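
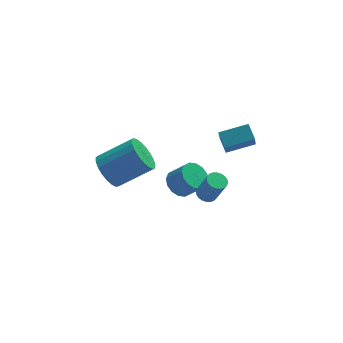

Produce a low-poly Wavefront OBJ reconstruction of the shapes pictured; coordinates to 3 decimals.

v -0.271 1.499 -4.461
v 0.267 2.195 -4.499
v 1.008 1.676 -3.497
v 0.471 0.981 -3.459
v -0.056 2.312 -4.199
v 0.686 1.793 -3.198
v -0.437 2.211 -3.97
v 0.305 1.692 -2.968
v -0.773 1.919 -3.872
v -0.031 1.4 -2.87
v -0.974 1.515 -3.932
v -0.232 0.996 -2.93
v -0.987 1.107 -4.134
v -0.245 0.588 -3.132
v -0.808 0.804 -4.423
v -0.067 0.285 -3.421
v -0.486 0.687 -4.722
v 0.256 0.168 -3.721
v -0.105 0.788 -4.952
v 0.637 0.269 -3.95
v 0.231 1.08 -5.05
v 0.973 0.561 -4.048
v 0.432 1.484 -4.99
v 1.174 0.965 -3.988
v 0.445 1.892 -4.788
v 1.187 1.373 -3.786
v 1.975 0.533 -1.405
v 1.694 -0.425 -0.117
v 1.813 1.333 -0.845
v 1.532 0.375 0.443
v 3.548 0.585 -1.023
v 3.267 -0.373 0.265
v 3.386 1.385 -0.463
v 3.105 0.427 0.825
v 0.896 0.121 -4.282
v 1.346 -0.161 -4.514
v 1.795 -0.663 -3.03
v 1.344 -0.381 -2.798
v 1.438 0.042 -4.473
v 1.886 -0.461 -2.989
v 1.447 0.257 -4.403
v 1.895 -0.246 -2.919
v 1.372 0.451 -4.315
v 1.82 -0.051 -2.83
v 1.224 0.595 -4.221
v 1.673 0.093 -2.737
v 1.027 0.667 -4.137
v 1.476 0.165 -2.653
v 0.809 0.656 -4.075
v 1.258 0.154 -2.591
v 0.605 0.563 -4.045
v 1.054 0.061 -2.56
v 0.445 0.403 -4.05
v 0.894 -0.099 -2.566
v 0.354 0.201 -4.091
v 0.802 -0.302 -2.607
v 0.345 -0.014 -4.161
v 0.793 -0.517 -2.677
v 0.42 -0.209 -4.25
v 0.868 -0.711 -2.765
v 0.567 -0.353 -4.343
v 1.016 -0.855 -2.859
v 0.764 -0.425 -4.427
v 1.213 -0.927 -2.943
v 0.982 -0.414 -4.489
v 1.431 -0.916 -3.005
v 1.186 -0.321 -4.52
v 1.635 -0.823 -3.035
v -4.438 -1.159 -0.352
v -3.965 -0.519 -1.035
v -2.148 -0.6 0.148
v -2.622 -1.241 0.832
v -4.137 -0.236 -0.751
v -2.32 -0.317 0.433
v -4.362 -0.113 -0.397
v -2.545 -0.194 0.786
v -4.6 -0.171 -0.036
v -2.783 -0.252 1.148
v -4.81 -0.4 0.271
v -2.993 -0.481 1.454
v -4.956 -0.76 0.47
v -3.139 -0.841 1.654
v -5.012 -1.189 0.527
v -3.195 -1.271 1.711
v -4.969 -1.613 0.432
v -3.152 -1.695 1.616
v -4.835 -1.959 0.202
v -3.018 -2.04 1.385
v -4.631 -2.166 -0.124
v -2.814 -2.247 1.059
v -4.395 -2.199 -0.49
v -2.578 -2.28 0.694
v -4.166 -2.053 -0.832
v -2.349 -2.134 0.352
v -3.984 -1.752 -1.09
v -2.167 -1.833 0.093
v -3.881 -1.348 -1.221
v -2.064 -1.429 -0.038
v -3.874 -0.912 -1.202
v -2.057 -0.993 -0.018
f 2 1 5
f 2 5 3
f 3 5 6
f 3 6 4
f 5 1 7
f 5 7 6
f 6 7 8
f 6 8 4
f 7 1 9
f 7 9 8
f 8 9 10
f 8 10 4
f 9 1 11
f 9 11 10
f 10 11 12
f 10 12 4
f 11 1 13
f 11 13 12
f 12 13 14
f 12 14 4
f 13 1 15
f 13 15 14
f 14 15 16
f 14 16 4
f 15 1 17
f 15 17 16
f 16 17 18
f 16 18 4
f 17 1 19
f 17 19 18
f 18 19 20
f 18 20 4
f 19 1 21
f 19 21 20
f 20 21 22
f 20 22 4
f 21 1 23
f 21 23 22
f 22 23 24
f 22 24 4
f 23 1 25
f 23 25 24
f 24 25 26
f 24 26 4
f 25 1 2
f 25 2 26
f 26 2 3
f 26 3 4
f 28 30 27
f 31 28 27
f 27 30 29
f 29 31 27
f 28 34 30
f 32 28 31
f 32 34 28
f 30 34 29
f 33 31 29
f 29 34 33
f 33 32 31
f 34 32 33
f 36 35 39
f 36 39 37
f 37 39 40
f 37 40 38
f 39 35 41
f 39 41 40
f 40 41 42
f 40 42 38
f 41 35 43
f 41 43 42
f 42 43 44
f 42 44 38
f 43 35 45
f 43 45 44
f 44 45 46
f 44 46 38
f 45 35 47
f 45 47 46
f 46 47 48
f 46 48 38
f 47 35 49
f 47 49 48
f 48 49 50
f 48 50 38
f 49 35 51
f 49 51 50
f 50 51 52
f 50 52 38
f 51 35 53
f 51 53 52
f 52 53 54
f 52 54 38
f 53 35 55
f 53 55 54
f 54 55 56
f 54 56 38
f 55 35 57
f 55 57 56
f 56 57 58
f 56 58 38
f 57 35 59
f 57 59 58
f 58 59 60
f 58 60 38
f 59 35 61
f 59 61 60
f 60 61 62
f 60 62 38
f 61 35 63
f 61 63 62
f 62 63 64
f 62 64 38
f 63 35 65
f 63 65 64
f 64 65 66
f 64 66 38
f 65 35 67
f 65 67 66
f 66 67 68
f 66 68 38
f 67 35 36
f 67 36 68
f 68 36 37
f 68 37 38
f 70 69 73
f 70 73 71
f 71 73 74
f 71 74 72
f 73 69 75
f 73 75 74
f 74 75 76
f 74 76 72
f 75 69 77
f 75 77 76
f 76 77 78
f 76 78 72
f 77 69 79
f 77 79 78
f 78 79 80
f 78 80 72
f 79 69 81
f 79 81 80
f 80 81 82
f 80 82 72
f 81 69 83
f 81 83 82
f 82 83 84
f 82 84 72
f 83 69 85
f 83 85 84
f 84 85 86
f 84 86 72
f 85 69 87
f 85 87 86
f 86 87 88
f 86 88 72
f 87 69 89
f 87 89 88
f 88 89 90
f 88 90 72
f 89 69 91
f 89 91 90
f 90 91 92
f 90 92 72
f 91 69 93
f 91 93 92
f 92 93 94
f 92 94 72
f 93 69 95
f 93 95 94
f 94 95 96
f 94 96 72
f 95 69 97
f 95 97 96
f 96 97 98
f 96 98 72
f 97 69 99
f 97 99 98
f 98 99 100
f 98 100 72
f 99 69 70
f 99 70 100
f 100 70 71
f 100 71 72



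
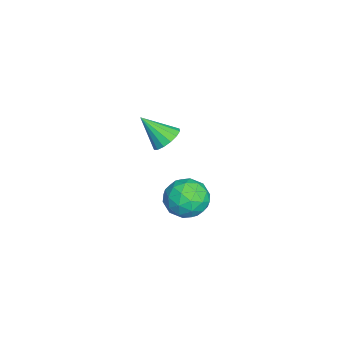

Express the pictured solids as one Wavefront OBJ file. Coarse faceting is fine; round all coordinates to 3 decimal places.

v -2.153 -0.583 -3.498
v -1.291 -0.767 -3.251
v -2.649 -1.313 -2.309
v -1.787 -1.497 -2.062
v -2.102 -0.639 -2.019
v -1.796 -0.188 -2.754
v -2.144 -1.892 -2.806
v -1.838 -1.441 -3.541
v -1.286 -1.576 -2.824
v -1.26 -0.801 -2.337
v -2.68 -1.279 -3.223
v -2.654 -0.504 -2.736
v -1.679 -0.611 -3.479
v -2.261 -1.469 -2.081
v -2.447 -0.965 -2.056
v -1.94 -1.073 -1.911
v -1.975 -0.271 -3.186
v -1.469 -0.379 -3.041
v -1.945 -0.304 -2.318
v -2.471 -1.701 -2.519
v -1.965 -1.809 -2.374
v -2 -1.007 -3.649
v -1.493 -1.115 -3.504
v -1.995 -1.776 -3.242
v -1.169 -1.194 -3.082
v -1.46 -1.623 -2.384
v -1.67 -1.856 -2.821
v -1.49 -1.591 -3.253
v -1.154 -0.739 -2.797
v -1.445 -1.168 -2.098
v -1.63 -0.664 -2.073
v -1.45 -0.399 -2.504
v -1.151 -1.215 -2.545
v -2.495 -0.912 -3.462
v -2.786 -1.341 -2.763
v -2.49 -1.681 -3.056
v -2.31 -1.416 -3.487
v -2.48 -0.457 -3.176
v -2.771 -0.886 -2.478
v -2.45 -0.489 -2.307
v -2.27 -0.224 -2.739
v -2.789 -0.865 -3.015
v -0.828 -1.595 1.293
v -0.49 -1.991 0.957
v -0.972 -2.525 2.247
v -0.278 -1.836 1.141
v -0.213 -1.616 1.365
v -0.313 -1.39 1.57
v -0.551 -1.219 1.701
v -0.864 -1.149 1.722
v -1.167 -1.199 1.629
v -1.379 -1.354 1.445
v -1.444 -1.574 1.221
v -1.344 -1.8 1.016
v -1.105 -1.971 0.885
v -0.793 -2.041 0.864
f 1 38 17
f 38 12 41
f 17 41 6
f 38 41 17
f 1 17 13
f 17 6 18
f 13 18 2
f 17 18 13
f 1 13 22
f 13 2 23
f 22 23 8
f 13 23 22
f 1 22 34
f 22 8 37
f 34 37 11
f 22 37 34
f 1 34 38
f 34 11 42
f 38 42 12
f 34 42 38
f 2 18 29
f 18 6 32
f 29 32 10
f 18 32 29
f 6 41 19
f 41 12 40
f 19 40 5
f 41 40 19
f 12 42 39
f 42 11 35
f 39 35 3
f 42 35 39
f 11 37 36
f 37 8 24
f 36 24 7
f 37 24 36
f 8 23 28
f 23 2 25
f 28 25 9
f 23 25 28
f 4 30 16
f 30 10 31
f 16 31 5
f 30 31 16
f 4 16 14
f 16 5 15
f 14 15 3
f 16 15 14
f 4 14 21
f 14 3 20
f 21 20 7
f 14 20 21
f 4 21 26
f 21 7 27
f 26 27 9
f 21 27 26
f 4 26 30
f 26 9 33
f 30 33 10
f 26 33 30
f 5 31 19
f 31 10 32
f 19 32 6
f 31 32 19
f 3 15 39
f 15 5 40
f 39 40 12
f 15 40 39
f 7 20 36
f 20 3 35
f 36 35 11
f 20 35 36
f 9 27 28
f 27 7 24
f 28 24 8
f 27 24 28
f 10 33 29
f 33 9 25
f 29 25 2
f 33 25 29
f 44 43 46
f 44 46 45
f 46 43 47
f 46 47 45
f 47 43 48
f 47 48 45
f 48 43 49
f 48 49 45
f 49 43 50
f 49 50 45
f 50 43 51
f 50 51 45
f 51 43 52
f 51 52 45
f 52 43 53
f 52 53 45
f 53 43 54
f 53 54 45
f 54 43 55
f 54 55 45
f 55 43 56
f 55 56 45
f 56 43 44
f 56 44 45



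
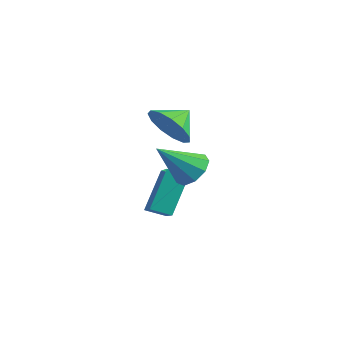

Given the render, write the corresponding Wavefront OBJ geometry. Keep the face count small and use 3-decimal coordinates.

v 2.787 -0.133 1.934
v 3.307 0.175 2.473
v 2.173 -1.287 3.186
v 2.827 0.452 2.493
v 2.329 0.455 2.251
v 2.044 0.183 1.861
v 2.108 -0.237 1.505
v 2.488 -0.608 1.35
v 3.009 -0.757 1.468
v 3.426 -0.614 1.804
v 3.543 -0.246 2.201
v -1.522 2.861 1.471
v -0.719 3.175 0.821
v -1.478 3.899 2.029
v -1.236 3.344 0.549
v -1.844 3.36 0.568
v -2.35 3.217 0.875
v -2.593 2.961 1.37
v -2.496 2.673 1.898
v -2.091 2.445 2.29
v -1.504 2.349 2.422
v -0.924 2.415 2.252
v -0.533 2.623 1.834
v -0.457 2.906 1.301
v -0.296 0.418 -1.603
v 1.05 -0.564 -0.609
v -0.595 1.564 -0.066
v 0.751 0.581 0.928
v 0.309 0.959 -1.888
v 1.655 -0.024 -0.894
v 0.01 2.104 -0.351
v 1.356 1.122 0.643
f 2 1 4
f 2 4 3
f 4 1 5
f 4 5 3
f 5 1 6
f 5 6 3
f 6 1 7
f 6 7 3
f 7 1 8
f 7 8 3
f 8 1 9
f 8 9 3
f 9 1 10
f 9 10 3
f 10 1 11
f 10 11 3
f 11 1 2
f 11 2 3
f 13 12 15
f 13 15 14
f 15 12 16
f 15 16 14
f 16 12 17
f 16 17 14
f 17 12 18
f 17 18 14
f 18 12 19
f 18 19 14
f 19 12 20
f 19 20 14
f 20 12 21
f 20 21 14
f 21 12 22
f 21 22 14
f 22 12 23
f 22 23 14
f 23 12 24
f 23 24 14
f 24 12 13
f 24 13 14
f 26 28 25
f 29 26 25
f 25 28 27
f 27 29 25
f 26 32 28
f 30 26 29
f 30 32 26
f 28 32 27
f 31 29 27
f 27 32 31
f 31 30 29
f 32 30 31



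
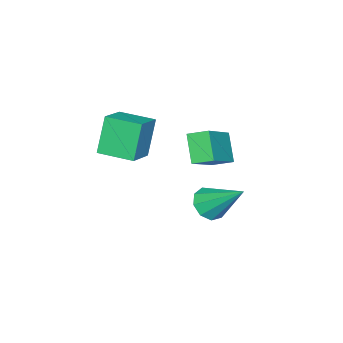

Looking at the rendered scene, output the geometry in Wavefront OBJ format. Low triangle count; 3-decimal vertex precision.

v -2.303 1.039 -0.159
v -2.924 0.383 0.885
v -2.605 1.826 0.156
v -3.225 1.171 1.2
v -0.655 1.229 0.94
v -1.275 0.574 1.984
v -0.956 2.017 1.255
v -1.577 1.361 2.299
v -3.531 0.123 -3.547
v -2.794 -0.14 -3.273
v -3.489 1.737 -2.113
v -2.722 0.233 -3.695
v -3.029 0.554 -4.048
v -3.571 0.674 -4.166
v -4.095 0.536 -3.996
v -4.354 0.205 -3.615
v -4.229 -0.165 -3.203
v -3.778 -0.4 -2.952
v -3.211 -0.39 -2.979
v -1.529 -3.144 -0.382
v -2.207 -3.239 1.272
v -1.85 -1.639 -0.428
v -2.527 -1.733 1.226
v -0.213 -2.847 0.174
v -0.89 -2.941 1.828
v -0.533 -1.341 0.128
v -1.211 -1.436 1.782
f 2 4 1
f 5 2 1
f 1 4 3
f 3 5 1
f 2 8 4
f 6 2 5
f 6 8 2
f 4 8 3
f 7 5 3
f 3 8 7
f 7 6 5
f 8 6 7
f 10 9 12
f 10 12 11
f 12 9 13
f 12 13 11
f 13 9 14
f 13 14 11
f 14 9 15
f 14 15 11
f 15 9 16
f 15 16 11
f 16 9 17
f 16 17 11
f 17 9 18
f 17 18 11
f 18 9 19
f 18 19 11
f 19 9 10
f 19 10 11
f 21 23 20
f 24 21 20
f 20 23 22
f 22 24 20
f 21 27 23
f 25 21 24
f 25 27 21
f 23 27 22
f 26 24 22
f 22 27 26
f 26 25 24
f 27 25 26



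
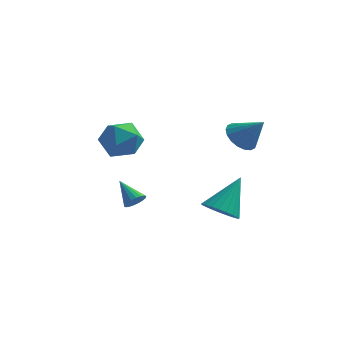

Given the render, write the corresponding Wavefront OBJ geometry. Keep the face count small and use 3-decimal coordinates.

v -3.39 1.394 0.711
v -2.986 0.949 1.724
v -3.694 -0.369 0.056
v -3.29 -0.814 1.069
v -4.316 -0.237 1.048
v -4.128 0.853 1.452
v -2.552 -0.273 0.328
v -2.364 0.817 0.732
v -2.468 -0.081 1.487
v -3.558 -0.059 1.932
v -3.122 0.639 -0.152
v -4.212 0.661 0.293
v -1.96 -2.536 -1.534
v -1.515 -2.26 -1.283
v -2.88 -1.824 -0.686
v -1.576 -2.105 -1.48
v -1.713 -2.034 -1.687
v -1.898 -2.064 -1.864
v -2.096 -2.187 -1.976
v -2.266 -2.379 -2
v -2.376 -2.602 -1.931
v -2.404 -2.812 -1.784
v -2.343 -2.968 -1.588
v -2.207 -3.038 -1.38
v -2.021 -3.009 -1.203
v -1.823 -2.886 -1.091
v -1.653 -2.694 -1.067
v -1.543 -2.471 -1.136
v 1.786 -1.664 -2.189
v 2.702 -1.773 -2.492
v 2.474 -0.376 -0.571
v 2.594 -1.468 -2.689
v 2.364 -1.193 -2.81
v 2.046 -0.99 -2.836
v 1.688 -0.889 -2.764
v 1.345 -0.907 -2.605
v 1.07 -1.04 -2.382
v 0.903 -1.268 -2.13
v 0.871 -1.556 -1.887
v 0.978 -1.861 -1.69
v 1.209 -2.135 -1.569
v 1.527 -2.339 -1.542
v 1.884 -2.439 -1.614
v 2.227 -2.422 -1.773
v 2.503 -2.289 -1.996
v 2.669 -2.061 -2.248
v 2.286 0.589 1.585
v 2.955 0.904 1.037
v 3.374 0.351 2.775
v 2.824 1.244 1.225
v 2.586 1.453 1.484
v 2.289 1.492 1.763
v 1.992 1.352 2.007
v 1.752 1.061 2.167
v 1.619 0.676 2.212
v 1.617 0.275 2.133
v 1.749 -0.065 1.945
v 1.986 -0.274 1.686
v 2.283 -0.313 1.406
v 2.581 -0.173 1.163
v 2.82 0.118 1.002
v 2.953 0.503 0.958
f 1 12 6
f 1 6 2
f 1 2 8
f 1 8 11
f 1 11 12
f 2 6 10
f 6 12 5
f 12 11 3
f 11 8 7
f 8 2 9
f 4 10 5
f 4 5 3
f 4 3 7
f 4 7 9
f 4 9 10
f 5 10 6
f 3 5 12
f 7 3 11
f 9 7 8
f 10 9 2
f 14 13 16
f 14 16 15
f 16 13 17
f 16 17 15
f 17 13 18
f 17 18 15
f 18 13 19
f 18 19 15
f 19 13 20
f 19 20 15
f 20 13 21
f 20 21 15
f 21 13 22
f 21 22 15
f 22 13 23
f 22 23 15
f 23 13 24
f 23 24 15
f 24 13 25
f 24 25 15
f 25 13 26
f 25 26 15
f 26 13 27
f 26 27 15
f 27 13 28
f 27 28 15
f 28 13 14
f 28 14 15
f 30 29 32
f 30 32 31
f 32 29 33
f 32 33 31
f 33 29 34
f 33 34 31
f 34 29 35
f 34 35 31
f 35 29 36
f 35 36 31
f 36 29 37
f 36 37 31
f 37 29 38
f 37 38 31
f 38 29 39
f 38 39 31
f 39 29 40
f 39 40 31
f 40 29 41
f 40 41 31
f 41 29 42
f 41 42 31
f 42 29 43
f 42 43 31
f 43 29 44
f 43 44 31
f 44 29 45
f 44 45 31
f 45 29 46
f 45 46 31
f 46 29 30
f 46 30 31
f 48 47 50
f 48 50 49
f 50 47 51
f 50 51 49
f 51 47 52
f 51 52 49
f 52 47 53
f 52 53 49
f 53 47 54
f 53 54 49
f 54 47 55
f 54 55 49
f 55 47 56
f 55 56 49
f 56 47 57
f 56 57 49
f 57 47 58
f 57 58 49
f 58 47 59
f 58 59 49
f 59 47 60
f 59 60 49
f 60 47 61
f 60 61 49
f 61 47 62
f 61 62 49
f 62 47 48
f 62 48 49



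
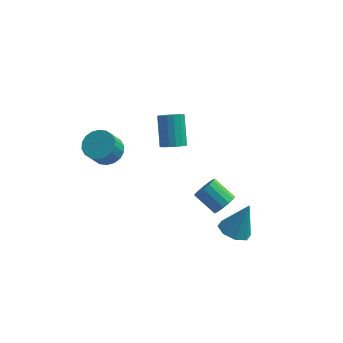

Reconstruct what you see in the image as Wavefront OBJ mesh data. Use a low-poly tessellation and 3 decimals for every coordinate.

v -0.416 2.812 0.579
v 0 3.19 0.402
v -0.348 4.147 1.623
v -0.764 3.768 1.801
v -0.232 3.277 0.267
v -0.58 4.234 1.488
v -0.507 3.258 0.204
v -0.855 4.214 1.426
v -0.761 3.136 0.227
v -1.109 4.093 1.448
v -0.935 2.94 0.331
v -1.284 3.897 1.552
v -0.991 2.715 0.491
v -1.339 3.671 1.713
v -0.915 2.511 0.672
v -1.263 3.468 1.894
v -0.725 2.377 0.832
v -1.073 3.333 2.053
v -0.464 2.342 0.933
v -0.812 3.299 2.155
v -0.192 2.415 0.954
v -0.54 3.371 2.175
v 0.029 2.579 0.889
v -0.319 3.535 2.11
v 0.148 2.796 0.753
v -0.2 3.752 1.974
v 0.137 3.016 0.577
v -0.211 3.973 1.798
v 2.867 0.264 -2.145
v 3.553 0.408 -2.437
v 3.413 0.676 -0.655
v 3.208 0.876 -2.439
v 2.662 0.986 -2.269
v 2.237 0.672 -2.027
v 2.18 0.12 -1.853
v 2.525 -0.348 -1.851
v 3.071 -0.457 -2.021
v 3.497 -0.144 -2.264
v -2.635 0.352 2.034
v -1.9 0.259 2.151
v -2.11 -0.305 3.023
v -2.845 -0.212 2.906
v -1.966 0.541 2.317
v -2.177 -0.023 3.19
v -2.165 0.785 2.427
v -2.376 0.221 3.3
v -2.457 0.944 2.459
v -2.668 0.379 3.332
v -2.784 0.985 2.407
v -2.995 0.421 3.279
v -3.082 0.901 2.281
v -3.292 0.337 3.153
v -3.291 0.708 2.106
v -3.501 0.144 2.978
v -3.37 0.445 1.917
v -3.58 -0.119 2.789
v -3.303 0.163 1.75
v -3.514 -0.401 2.623
v -3.104 -0.081 1.64
v -3.315 -0.645 2.513
v -2.812 -0.239 1.608
v -3.023 -0.804 2.481
v -2.485 -0.281 1.661
v -2.696 -0.845 2.533
v -2.188 -0.197 1.787
v -2.398 -0.761 2.659
v -1.979 -0.004 1.962
v -2.189 -0.568 2.834
v 2.048 2.09 -2.34
v 2.418 2.097 -1.842
v 1.441 2.438 -1.122
v 1.072 2.43 -1.62
v 2.433 2.394 -1.962
v 1.457 2.735 -1.242
v 2.346 2.61 -2.183
v 1.37 2.951 -1.463
v 2.179 2.686 -2.446
v 1.202 3.027 -1.726
v 1.976 2.603 -2.68
v 1 2.944 -1.96
v 1.793 2.382 -2.824
v 0.817 2.722 -2.104
v 1.679 2.082 -2.838
v 0.702 2.423 -2.118
v 1.663 1.785 -2.718
v 0.687 2.126 -1.998
v 1.75 1.569 -2.497
v 0.774 1.91 -1.777
v 1.918 1.493 -2.234
v 0.941 1.834 -1.514
v 2.12 1.576 -2
v 1.144 1.917 -1.28
v 2.303 1.798 -1.856
v 1.327 2.138 -1.136
f 2 1 5
f 2 5 3
f 3 5 6
f 3 6 4
f 5 1 7
f 5 7 6
f 6 7 8
f 6 8 4
f 7 1 9
f 7 9 8
f 8 9 10
f 8 10 4
f 9 1 11
f 9 11 10
f 10 11 12
f 10 12 4
f 11 1 13
f 11 13 12
f 12 13 14
f 12 14 4
f 13 1 15
f 13 15 14
f 14 15 16
f 14 16 4
f 15 1 17
f 15 17 16
f 16 17 18
f 16 18 4
f 17 1 19
f 17 19 18
f 18 19 20
f 18 20 4
f 19 1 21
f 19 21 20
f 20 21 22
f 20 22 4
f 21 1 23
f 21 23 22
f 22 23 24
f 22 24 4
f 23 1 25
f 23 25 24
f 24 25 26
f 24 26 4
f 25 1 27
f 25 27 26
f 26 27 28
f 26 28 4
f 27 1 2
f 27 2 28
f 28 2 3
f 28 3 4
f 30 29 32
f 30 32 31
f 32 29 33
f 32 33 31
f 33 29 34
f 33 34 31
f 34 29 35
f 34 35 31
f 35 29 36
f 35 36 31
f 36 29 37
f 36 37 31
f 37 29 38
f 37 38 31
f 38 29 30
f 38 30 31
f 40 39 43
f 40 43 41
f 41 43 44
f 41 44 42
f 43 39 45
f 43 45 44
f 44 45 46
f 44 46 42
f 45 39 47
f 45 47 46
f 46 47 48
f 46 48 42
f 47 39 49
f 47 49 48
f 48 49 50
f 48 50 42
f 49 39 51
f 49 51 50
f 50 51 52
f 50 52 42
f 51 39 53
f 51 53 52
f 52 53 54
f 52 54 42
f 53 39 55
f 53 55 54
f 54 55 56
f 54 56 42
f 55 39 57
f 55 57 56
f 56 57 58
f 56 58 42
f 57 39 59
f 57 59 58
f 58 59 60
f 58 60 42
f 59 39 61
f 59 61 60
f 60 61 62
f 60 62 42
f 61 39 63
f 61 63 62
f 62 63 64
f 62 64 42
f 63 39 65
f 63 65 64
f 64 65 66
f 64 66 42
f 65 39 67
f 65 67 66
f 66 67 68
f 66 68 42
f 67 39 40
f 67 40 68
f 68 40 41
f 68 41 42
f 70 69 73
f 70 73 71
f 71 73 74
f 71 74 72
f 73 69 75
f 73 75 74
f 74 75 76
f 74 76 72
f 75 69 77
f 75 77 76
f 76 77 78
f 76 78 72
f 77 69 79
f 77 79 78
f 78 79 80
f 78 80 72
f 79 69 81
f 79 81 80
f 80 81 82
f 80 82 72
f 81 69 83
f 81 83 82
f 82 83 84
f 82 84 72
f 83 69 85
f 83 85 84
f 84 85 86
f 84 86 72
f 85 69 87
f 85 87 86
f 86 87 88
f 86 88 72
f 87 69 89
f 87 89 88
f 88 89 90
f 88 90 72
f 89 69 91
f 89 91 90
f 90 91 92
f 90 92 72
f 91 69 93
f 91 93 92
f 92 93 94
f 92 94 72
f 93 69 70
f 93 70 94
f 94 70 71
f 94 71 72



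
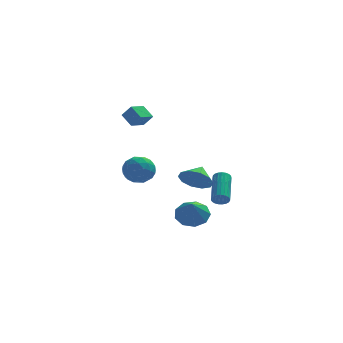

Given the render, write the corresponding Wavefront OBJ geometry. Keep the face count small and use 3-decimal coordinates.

v 1.611 -3.13 -0.577
v 1.916 -2.968 -0.94
v 2.093 -1.209 -0.005
v 1.789 -1.37 0.357
v 1.729 -2.911 -1.011
v 1.907 -1.152 -0.077
v 1.522 -2.892 -1.008
v 1.7 -1.133 -0.073
v 1.33 -2.914 -0.93
v 1.508 -1.154 0.004
v 1.187 -2.973 -0.792
v 1.365 -1.214 0.143
v 1.118 -3.059 -0.616
v 1.295 -1.3 0.319
v 1.133 -3.158 -0.433
v 1.311 -1.399 0.501
v 1.231 -3.251 -0.276
v 1.409 -1.492 0.659
v 1.395 -3.324 -0.17
v 1.573 -1.565 0.764
v 1.596 -3.363 -0.135
v 1.774 -1.604 0.799
v 1.8 -3.362 -0.177
v 1.978 -1.602 0.758
v 1.971 -3.32 -0.287
v 2.149 -1.561 0.647
v 2.08 -3.246 -0.448
v 2.258 -1.486 0.487
v 2.108 -3.151 -0.631
v 2.286 -1.392 0.303
v 2.05 -3.053 -0.805
v 2.227 -1.294 0.13
v 0.615 3.308 -1.658
v 1.357 2.691 -1.271
v 1.025 4.212 -1.002
v 1.589 2.971 -1.801
v 1.449 3.38 -2.276
v 0.99 3.761 -2.516
v 0.389 3.97 -2.428
v -0.126 3.925 -2.046
v -0.358 3.645 -1.516
v -0.218 3.236 -1.04
v 0.241 2.855 -0.801
v 0.842 2.646 -0.889
v -3.455 -3.587 2.09
v -2.859 -3.108 1.551
v -2.401 -4.652 2.309
v -1.805 -4.173 1.77
v -2.053 -3.835 2.606
v -2.705 -3.177 2.471
v -2.555 -4.583 1.389
v -3.207 -3.925 1.254
v -2.303 -3.724 1.117
v -1.993 -3.262 1.869
v -3.267 -4.498 1.991
v -2.957 -4.036 2.743
v -3.25 -3.254 1.801
v -2.01 -4.506 2.059
v -2.156 -4.307 2.551
v -1.806 -4.026 2.233
v -3.159 -3.295 2.342
v -2.809 -3.013 2.025
v -2.335 -3.441 2.645
v -2.451 -4.747 1.835
v -2.101 -4.465 1.518
v -3.454 -3.734 1.627
v -3.104 -3.453 1.309
v -2.925 -4.319 1.215
v -2.573 -3.334 1.229
v -1.953 -3.96 1.358
v -2.394 -4.201 1.134
v -2.777 -3.814 1.055
v -2.39 -3.063 1.671
v -1.771 -3.689 1.8
v -1.916 -3.49 2.292
v -2.299 -3.103 2.212
v -2.063 -3.425 1.417
v -3.489 -4.071 2.06
v -2.87 -4.697 2.189
v -2.961 -4.657 1.648
v -3.344 -4.27 1.568
v -3.307 -3.8 2.502
v -2.687 -4.426 2.631
v -2.483 -3.946 2.805
v -2.866 -3.559 2.726
v -3.197 -4.335 2.443
v -2.44 2.111 3.57
v -2.953 2.718 4.16
v -2.958 2.351 2.873
v -3.47 2.959 3.464
v -1.75 2.921 3.336
v -2.262 3.529 3.927
v -2.267 3.162 2.64
v -2.78 3.769 3.23
v 0.202 -1.938 -2.107
v 0.901 -2.475 -2.511
v 0.118 -2.902 -0.973
v 1.169 -2.023 -2.106
v 0.983 -1.53 -1.702
v 0.433 -1.229 -1.487
v -0.226 -1.26 -1.562
v -0.684 -1.608 -1.892
v -0.728 -2.111 -2.322
v -0.336 -2.533 -2.652
v 0.307 -2.677 -2.727
f 2 1 5
f 2 5 3
f 3 5 6
f 3 6 4
f 5 1 7
f 5 7 6
f 6 7 8
f 6 8 4
f 7 1 9
f 7 9 8
f 8 9 10
f 8 10 4
f 9 1 11
f 9 11 10
f 10 11 12
f 10 12 4
f 11 1 13
f 11 13 12
f 12 13 14
f 12 14 4
f 13 1 15
f 13 15 14
f 14 15 16
f 14 16 4
f 15 1 17
f 15 17 16
f 16 17 18
f 16 18 4
f 17 1 19
f 17 19 18
f 18 19 20
f 18 20 4
f 19 1 21
f 19 21 20
f 20 21 22
f 20 22 4
f 21 1 23
f 21 23 22
f 22 23 24
f 22 24 4
f 23 1 25
f 23 25 24
f 24 25 26
f 24 26 4
f 25 1 27
f 25 27 26
f 26 27 28
f 26 28 4
f 27 1 29
f 27 29 28
f 28 29 30
f 28 30 4
f 29 1 31
f 29 31 30
f 30 31 32
f 30 32 4
f 31 1 2
f 31 2 32
f 32 2 3
f 32 3 4
f 34 33 36
f 34 36 35
f 36 33 37
f 36 37 35
f 37 33 38
f 37 38 35
f 38 33 39
f 38 39 35
f 39 33 40
f 39 40 35
f 40 33 41
f 40 41 35
f 41 33 42
f 41 42 35
f 42 33 43
f 42 43 35
f 43 33 44
f 43 44 35
f 44 33 34
f 44 34 35
f 45 82 61
f 82 56 85
f 61 85 50
f 82 85 61
f 45 61 57
f 61 50 62
f 57 62 46
f 61 62 57
f 45 57 66
f 57 46 67
f 66 67 52
f 57 67 66
f 45 66 78
f 66 52 81
f 78 81 55
f 66 81 78
f 45 78 82
f 78 55 86
f 82 86 56
f 78 86 82
f 46 62 73
f 62 50 76
f 73 76 54
f 62 76 73
f 50 85 63
f 85 56 84
f 63 84 49
f 85 84 63
f 56 86 83
f 86 55 79
f 83 79 47
f 86 79 83
f 55 81 80
f 81 52 68
f 80 68 51
f 81 68 80
f 52 67 72
f 67 46 69
f 72 69 53
f 67 69 72
f 48 74 60
f 74 54 75
f 60 75 49
f 74 75 60
f 48 60 58
f 60 49 59
f 58 59 47
f 60 59 58
f 48 58 65
f 58 47 64
f 65 64 51
f 58 64 65
f 48 65 70
f 65 51 71
f 70 71 53
f 65 71 70
f 48 70 74
f 70 53 77
f 74 77 54
f 70 77 74
f 49 75 63
f 75 54 76
f 63 76 50
f 75 76 63
f 47 59 83
f 59 49 84
f 83 84 56
f 59 84 83
f 51 64 80
f 64 47 79
f 80 79 55
f 64 79 80
f 53 71 72
f 71 51 68
f 72 68 52
f 71 68 72
f 54 77 73
f 77 53 69
f 73 69 46
f 77 69 73
f 88 90 87
f 91 88 87
f 87 90 89
f 89 91 87
f 88 94 90
f 92 88 91
f 92 94 88
f 90 94 89
f 93 91 89
f 89 94 93
f 93 92 91
f 94 92 93
f 96 95 98
f 96 98 97
f 98 95 99
f 98 99 97
f 99 95 100
f 99 100 97
f 100 95 101
f 100 101 97
f 101 95 102
f 101 102 97
f 102 95 103
f 102 103 97
f 103 95 104
f 103 104 97
f 104 95 105
f 104 105 97
f 105 95 96
f 105 96 97



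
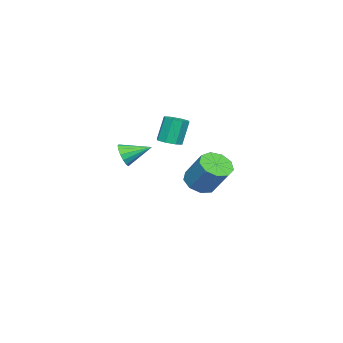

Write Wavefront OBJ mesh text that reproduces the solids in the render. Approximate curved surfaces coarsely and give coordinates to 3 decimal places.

v -2.593 2.058 -1.398
v -2.038 1.587 -1.181
v -2.472 1.83 0.455
v -3.027 2.302 0.238
v -1.86 2.14 -1.216
v -2.294 2.383 0.421
v -2.111 2.645 -1.357
v -2.545 2.888 0.279
v -2.645 2.806 -1.523
v -3.079 3.049 0.113
v -3.148 2.53 -1.615
v -3.582 2.773 0.021
v -3.326 1.977 -1.581
v -3.76 2.22 0.056
v -3.075 1.472 -1.439
v -3.509 1.715 0.197
v -2.541 1.311 -1.273
v -2.975 1.554 0.363
v 3.179 1.999 -0.605
v 3.693 1.943 -0.008
v 2.621 3.381 0.005
v 3.891 2.152 -0.299
v 3.898 2.319 -0.672
v 3.713 2.401 -1.027
v 3.384 2.376 -1.269
v 3.001 2.249 -1.333
v 2.665 2.056 -1.202
v 2.467 1.847 -0.912
v 2.46 1.679 -0.539
v 2.645 1.597 -0.184
v 2.974 1.623 0.058
v 3.357 1.75 0.123
v -4.265 3.217 -4.817
v -3.442 3.592 -5.389
v -2.832 4.837 -3.695
v -3.655 4.463 -3.123
v -4.03 4.016 -5.489
v -3.42 5.262 -3.795
v -4.728 4.066 -5.275
v -4.117 5.312 -3.58
v -5.21 3.72 -4.846
v -4.599 4.965 -3.152
v -5.249 3.138 -4.404
v -4.638 4.383 -2.71
v -4.828 2.593 -4.155
v -4.218 3.839 -2.461
v -4.144 2.34 -4.216
v -3.533 3.586 -2.522
v -3.517 2.498 -4.558
v -2.906 3.744 -2.864
v -3.239 2.992 -5.022
v -2.629 4.238 -3.327
f 2 1 5
f 2 5 3
f 3 5 6
f 3 6 4
f 5 1 7
f 5 7 6
f 6 7 8
f 6 8 4
f 7 1 9
f 7 9 8
f 8 9 10
f 8 10 4
f 9 1 11
f 9 11 10
f 10 11 12
f 10 12 4
f 11 1 13
f 11 13 12
f 12 13 14
f 12 14 4
f 13 1 15
f 13 15 14
f 14 15 16
f 14 16 4
f 15 1 17
f 15 17 16
f 16 17 18
f 16 18 4
f 17 1 2
f 17 2 18
f 18 2 3
f 18 3 4
f 20 19 22
f 20 22 21
f 22 19 23
f 22 23 21
f 23 19 24
f 23 24 21
f 24 19 25
f 24 25 21
f 25 19 26
f 25 26 21
f 26 19 27
f 26 27 21
f 27 19 28
f 27 28 21
f 28 19 29
f 28 29 21
f 29 19 30
f 29 30 21
f 30 19 31
f 30 31 21
f 31 19 32
f 31 32 21
f 32 19 20
f 32 20 21
f 34 33 37
f 34 37 35
f 35 37 38
f 35 38 36
f 37 33 39
f 37 39 38
f 38 39 40
f 38 40 36
f 39 33 41
f 39 41 40
f 40 41 42
f 40 42 36
f 41 33 43
f 41 43 42
f 42 43 44
f 42 44 36
f 43 33 45
f 43 45 44
f 44 45 46
f 44 46 36
f 45 33 47
f 45 47 46
f 46 47 48
f 46 48 36
f 47 33 49
f 47 49 48
f 48 49 50
f 48 50 36
f 49 33 51
f 49 51 50
f 50 51 52
f 50 52 36
f 51 33 34
f 51 34 52
f 52 34 35
f 52 35 36



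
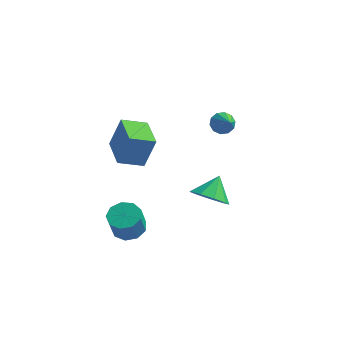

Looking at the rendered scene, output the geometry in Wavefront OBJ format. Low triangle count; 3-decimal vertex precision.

v -3.176 -1.745 2.789
v -2.696 -1.407 4.417
v -4.217 -0.239 2.784
v -3.737 0.098 4.412
v -2.123 -1.018 2.328
v -1.643 -0.681 3.956
v -3.164 0.487 2.323
v -2.684 0.825 3.951
v 0.938 -0.531 0.514
v 1.886 -0.865 0.692
v 1.102 0.431 1.446
v 1.893 -0.38 0.19
v 1.454 0.034 -0.161
v 0.773 0.183 -0.195
v 0.17 -0.002 0.102
v -0.074 -0.435 0.592
v 0.155 -0.913 1.046
v 0.751 -1.212 1.25
v 1.435 -1.193 1.111
v -2.522 -2.047 -1.509
v -1.853 -1.549 -1.298
v -1.869 -2.075 -0.001
v -2.538 -2.573 -0.211
v -2.357 -1.265 -1.19
v -2.373 -1.792 0.108
v -2.938 -1.348 -1.23
v -2.954 -1.874 0.067
v -3.324 -1.757 -1.401
v -3.341 -2.283 -0.104
v -3.335 -2.302 -1.622
v -3.351 -2.828 -0.325
v -2.966 -2.728 -1.79
v -2.982 -3.254 -0.493
v -2.388 -2.835 -1.827
v -2.404 -3.361 -0.529
v -1.874 -2.573 -1.714
v -1.89 -3.099 -0.417
v -1.662 -2.065 -1.505
v -1.678 -2.592 -0.208
v -0.072 4.104 2.325
v 0.482 4.239 1.993
v 0.672 3.196 3.195
v 0.451 4.506 2.299
v 0.22 4.62 2.615
v -0.123 4.537 2.821
v -0.445 4.288 2.837
v -0.625 3.969 2.658
v -0.594 3.701 2.352
v -0.363 3.587 2.035
v -0.02 3.671 1.83
v 0.302 3.919 1.813
f 2 4 1
f 5 2 1
f 1 4 3
f 3 5 1
f 2 8 4
f 6 2 5
f 6 8 2
f 4 8 3
f 7 5 3
f 3 8 7
f 7 6 5
f 8 6 7
f 10 9 12
f 10 12 11
f 12 9 13
f 12 13 11
f 13 9 14
f 13 14 11
f 14 9 15
f 14 15 11
f 15 9 16
f 15 16 11
f 16 9 17
f 16 17 11
f 17 9 18
f 17 18 11
f 18 9 19
f 18 19 11
f 19 9 10
f 19 10 11
f 21 20 24
f 21 24 22
f 22 24 25
f 22 25 23
f 24 20 26
f 24 26 25
f 25 26 27
f 25 27 23
f 26 20 28
f 26 28 27
f 27 28 29
f 27 29 23
f 28 20 30
f 28 30 29
f 29 30 31
f 29 31 23
f 30 20 32
f 30 32 31
f 31 32 33
f 31 33 23
f 32 20 34
f 32 34 33
f 33 34 35
f 33 35 23
f 34 20 36
f 34 36 35
f 35 36 37
f 35 37 23
f 36 20 38
f 36 38 37
f 37 38 39
f 37 39 23
f 38 20 21
f 38 21 39
f 39 21 22
f 39 22 23
f 41 40 43
f 41 43 42
f 43 40 44
f 43 44 42
f 44 40 45
f 44 45 42
f 45 40 46
f 45 46 42
f 46 40 47
f 46 47 42
f 47 40 48
f 47 48 42
f 48 40 49
f 48 49 42
f 49 40 50
f 49 50 42
f 50 40 51
f 50 51 42
f 51 40 41
f 51 41 42



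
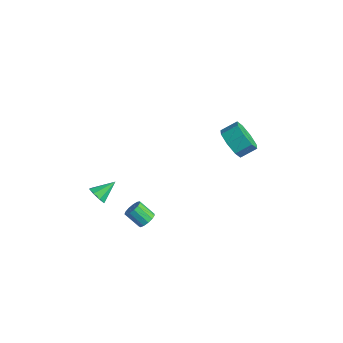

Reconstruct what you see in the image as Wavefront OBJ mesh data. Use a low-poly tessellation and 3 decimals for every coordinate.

v -1.735 3.501 -0.223
v -1.326 2.943 0.428
v -1.016 3.761 0.934
v -1.425 4.319 0.283
v -0.875 3.111 -0.118
v -0.566 3.928 0.388
v -0.928 3.507 -0.725
v -0.619 4.324 -0.219
v -1.454 3.9 -1.038
v -1.144 4.717 -0.532
v -2.144 4.059 -0.874
v -1.834 4.877 -0.368
v -2.594 3.892 -0.328
v -2.285 4.709 0.178
v -2.541 3.496 0.279
v -2.232 4.313 0.785
v -2.016 3.103 0.592
v -1.706 3.92 1.098
v -3.923 -3.223 -2.247
v -3.409 -3.426 -2.013
v -3.797 -2.177 -1.613
v -3.345 -3.196 -2.406
v -3.619 -2.982 -2.705
v -4.071 -2.909 -2.736
v -4.437 -3.02 -2.481
v -4.501 -3.25 -2.088
v -4.226 -3.464 -1.789
v -3.774 -3.537 -1.758
v -1.315 -2.052 -2.878
v -0.966 -1.97 -2.488
v -1.656 -2.346 -1.792
v -2.005 -2.428 -2.182
v -1.127 -1.719 -2.511
v -1.817 -2.095 -1.815
v -1.347 -1.574 -2.651
v -2.037 -1.95 -1.955
v -1.557 -1.58 -2.863
v -2.247 -1.957 -2.167
v -1.69 -1.737 -3.08
v -2.38 -2.113 -2.384
v -1.705 -1.993 -3.233
v -2.395 -2.37 -2.537
v -1.595 -2.268 -3.273
v -2.285 -2.645 -2.577
v -1.397 -2.474 -3.187
v -2.087 -2.851 -2.491
v -1.172 -2.546 -3.004
v -1.862 -2.923 -2.308
v -0.993 -2.461 -2.781
v -1.683 -2.838 -2.085
v -0.916 -2.246 -2.588
v -1.606 -2.623 -1.892
f 2 1 5
f 2 5 3
f 3 5 6
f 3 6 4
f 5 1 7
f 5 7 6
f 6 7 8
f 6 8 4
f 7 1 9
f 7 9 8
f 8 9 10
f 8 10 4
f 9 1 11
f 9 11 10
f 10 11 12
f 10 12 4
f 11 1 13
f 11 13 12
f 12 13 14
f 12 14 4
f 13 1 15
f 13 15 14
f 14 15 16
f 14 16 4
f 15 1 17
f 15 17 16
f 16 17 18
f 16 18 4
f 17 1 2
f 17 2 18
f 18 2 3
f 18 3 4
f 20 19 22
f 20 22 21
f 22 19 23
f 22 23 21
f 23 19 24
f 23 24 21
f 24 19 25
f 24 25 21
f 25 19 26
f 25 26 21
f 26 19 27
f 26 27 21
f 27 19 28
f 27 28 21
f 28 19 20
f 28 20 21
f 30 29 33
f 30 33 31
f 31 33 34
f 31 34 32
f 33 29 35
f 33 35 34
f 34 35 36
f 34 36 32
f 35 29 37
f 35 37 36
f 36 37 38
f 36 38 32
f 37 29 39
f 37 39 38
f 38 39 40
f 38 40 32
f 39 29 41
f 39 41 40
f 40 41 42
f 40 42 32
f 41 29 43
f 41 43 42
f 42 43 44
f 42 44 32
f 43 29 45
f 43 45 44
f 44 45 46
f 44 46 32
f 45 29 47
f 45 47 46
f 46 47 48
f 46 48 32
f 47 29 49
f 47 49 48
f 48 49 50
f 48 50 32
f 49 29 51
f 49 51 50
f 50 51 52
f 50 52 32
f 51 29 30
f 51 30 52
f 52 30 31
f 52 31 32



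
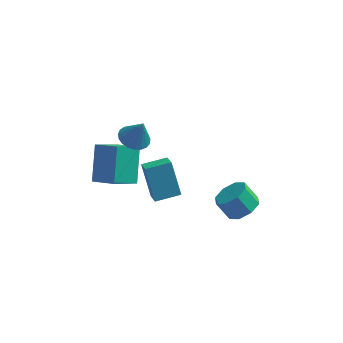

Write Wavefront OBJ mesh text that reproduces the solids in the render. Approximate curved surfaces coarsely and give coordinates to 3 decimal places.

v -1.601 -1.324 -2.35
v -2.226 -0.476 -0.627
v -1.956 -0.465 -2.901
v -2.581 0.383 -1.178
v -0.379 -0.723 -2.202
v -1.004 0.125 -0.479
v -0.734 0.136 -2.753
v -1.359 0.984 -1.03
v 2.664 0.236 -3.923
v 3.431 0.19 -3.347
v 2.703 0.378 -2.362
v 1.936 0.424 -2.937
v 3.294 0.873 -3.579
v 2.566 1.062 -2.594
v 2.788 1.183 -4.012
v 2.06 1.372 -3.027
v 2.21 0.938 -4.393
v 1.481 1.127 -3.408
v 1.897 0.282 -4.498
v 1.169 0.47 -3.513
v 2.034 -0.402 -4.266
v 1.306 -0.213 -3.281
v 2.54 -0.712 -3.833
v 1.812 -0.523 -2.848
v 3.119 -0.467 -3.452
v 2.39 -0.278 -2.467
v -2.648 -0.997 2.488
v -1.973 -1.4 2.221
v -2.172 -1.063 3.792
v -1.872 -1.071 2.201
v -1.906 -0.728 2.231
v -2.067 -0.433 2.305
v -2.329 -0.234 2.41
v -2.646 -0.168 2.529
v -2.964 -0.245 2.641
v -3.226 -0.452 2.727
v -3.389 -0.753 2.771
v -3.424 -1.096 2.766
v -3.324 -1.422 2.713
v -3.108 -1.675 2.621
v -2.812 -1.81 2.506
v -2.487 -1.805 2.388
v -2.191 -1.66 2.287
v -3.784 -0.372 -1.998
v -4.741 -1.363 -1.125
v -3.888 1.09 -0.452
v -4.844 0.1 0.421
v -2.556 -0.98 -1.341
v -3.512 -1.97 -0.468
v -2.659 0.483 0.205
v -3.616 -0.508 1.078
f 2 4 1
f 5 2 1
f 1 4 3
f 3 5 1
f 2 8 4
f 6 2 5
f 6 8 2
f 4 8 3
f 7 5 3
f 3 8 7
f 7 6 5
f 8 6 7
f 10 9 13
f 10 13 11
f 11 13 14
f 11 14 12
f 13 9 15
f 13 15 14
f 14 15 16
f 14 16 12
f 15 9 17
f 15 17 16
f 16 17 18
f 16 18 12
f 17 9 19
f 17 19 18
f 18 19 20
f 18 20 12
f 19 9 21
f 19 21 20
f 20 21 22
f 20 22 12
f 21 9 23
f 21 23 22
f 22 23 24
f 22 24 12
f 23 9 25
f 23 25 24
f 24 25 26
f 24 26 12
f 25 9 10
f 25 10 26
f 26 10 11
f 26 11 12
f 28 27 30
f 28 30 29
f 30 27 31
f 30 31 29
f 31 27 32
f 31 32 29
f 32 27 33
f 32 33 29
f 33 27 34
f 33 34 29
f 34 27 35
f 34 35 29
f 35 27 36
f 35 36 29
f 36 27 37
f 36 37 29
f 37 27 38
f 37 38 29
f 38 27 39
f 38 39 29
f 39 27 40
f 39 40 29
f 40 27 41
f 40 41 29
f 41 27 42
f 41 42 29
f 42 27 43
f 42 43 29
f 43 27 28
f 43 28 29
f 45 47 44
f 48 45 44
f 44 47 46
f 46 48 44
f 45 51 47
f 49 45 48
f 49 51 45
f 47 51 46
f 50 48 46
f 46 51 50
f 50 49 48
f 51 49 50



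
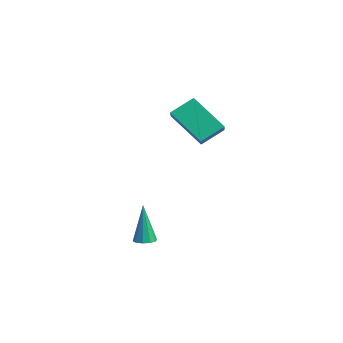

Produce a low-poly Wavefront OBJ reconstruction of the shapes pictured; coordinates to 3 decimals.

v -4.187 1.175 2.624
v -4.165 2.321 3.374
v -2.812 2.082 1.197
v -2.789 3.228 1.947
v -3.311 0.772 3.213
v -3.288 1.918 3.963
v -1.935 1.679 1.786
v -1.913 2.825 2.536
v -1.036 -1.403 -3.488
v -0.503 -1.367 -3.409
v -1.344 -1.357 -1.432
v -0.624 -1.057 -3.434
v -0.903 -0.88 -3.48
v -1.233 -0.902 -3.529
v -1.487 -1.115 -3.562
v -1.569 -1.439 -3.567
v -1.447 -1.749 -3.542
v -1.169 -1.926 -3.496
v -0.839 -1.904 -3.448
v -0.585 -1.691 -3.414
f 2 4 1
f 5 2 1
f 1 4 3
f 3 5 1
f 2 8 4
f 6 2 5
f 6 8 2
f 4 8 3
f 7 5 3
f 3 8 7
f 7 6 5
f 8 6 7
f 10 9 12
f 10 12 11
f 12 9 13
f 12 13 11
f 13 9 14
f 13 14 11
f 14 9 15
f 14 15 11
f 15 9 16
f 15 16 11
f 16 9 17
f 16 17 11
f 17 9 18
f 17 18 11
f 18 9 19
f 18 19 11
f 19 9 20
f 19 20 11
f 20 9 10
f 20 10 11



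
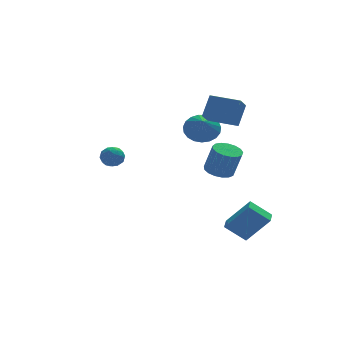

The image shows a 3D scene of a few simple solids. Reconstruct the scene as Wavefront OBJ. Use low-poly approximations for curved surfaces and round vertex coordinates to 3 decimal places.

v 2.644 4.372 0.701
v 3.656 4.449 1.07
v 2.356 3.388 1.699
v 3.444 4.76 1.315
v 3.093 5.003 1.454
v 2.665 5.138 1.463
v 2.233 5.14 1.34
v 1.872 5.009 1.107
v 1.644 4.768 0.804
v 1.59 4.459 0.483
v 1.718 4.134 0.2
v 2.005 3.851 0.003
v 2.404 3.658 -0.072
v 2.844 3.588 -0.014
v 3.249 3.654 0.168
v 3.55 3.844 0.442
v 3.694 4.125 0.761
v 3.887 1.694 1.834
v 3.292 0.865 2.59
v 2.474 2.833 1.97
v 1.879 2.004 2.726
v 4.541 2.356 3.074
v 3.946 1.527 3.83
v 3.128 3.495 3.21
v 2.533 2.666 3.966
v -4.447 -0.097 1.389
v -3.864 0.029 0.994
v -3.936 -1.029 1.846
v -3.353 -0.903 1.451
v -3.524 -0.461 1.986
v -3.84 0.115 1.703
v -3.96 -1.115 1.137
v -4.276 -0.539 0.854
v -3.563 -0.601 0.838
v -3.294 -0.196 1.362
v -4.506 -0.804 1.478
v -4.237 -0.399 2.002
v -4.2 0.048 1.151
v -3.6 -1.048 1.689
v -3.7 -0.788 2.003
v -3.358 -0.714 1.771
v -4.186 0.099 1.568
v -3.844 0.172 1.336
v -3.644 -0.115 1.919
v -3.956 -1.172 1.504
v -3.614 -1.099 1.272
v -4.442 -0.286 1.069
v -4.1 -0.212 0.837
v -4.156 -0.885 0.921
v -3.681 -0.249 0.827
v -3.381 -0.796 1.096
v -3.737 -0.921 0.911
v -3.923 -0.582 0.745
v -3.523 -0.011 1.136
v -3.223 -0.559 1.404
v -3.323 -0.298 1.719
v -3.509 0.04 1.553
v -3.346 -0.381 1.044
v -4.577 -0.441 1.436
v -4.277 -0.989 1.704
v -4.291 -1.04 1.287
v -4.477 -0.702 1.121
v -4.419 -0.204 1.744
v -4.119 -0.751 2.013
v -3.877 -0.418 2.095
v -4.063 -0.079 1.929
v -4.454 -0.619 1.796
v 1.337 -2.627 0.627
v 1.948 -3.149 0.382
v 2.314 -3.475 1.988
v 1.703 -2.953 2.233
v 2.132 -2.793 0.412
v 2.498 -3.119 2.019
v 2.134 -2.399 0.491
v 2.5 -2.725 2.098
v 1.953 -2.057 0.602
v 2.319 -2.383 2.209
v 1.632 -1.846 0.718
v 1.998 -2.172 2.325
v 1.242 -1.813 0.813
v 1.608 -2.139 2.42
v 0.875 -1.968 0.866
v 1.241 -2.294 2.473
v 0.613 -2.273 0.863
v 0.979 -2.599 2.47
v 0.517 -2.659 0.807
v 0.883 -2.985 2.414
v 0.609 -3.038 0.709
v 0.975 -3.364 2.316
v 0.868 -3.323 0.592
v 1.234 -3.649 2.199
v 1.234 -3.448 0.483
v 1.6 -3.774 2.09
v 1.624 -3.385 0.407
v 1.99 -3.711 2.014
v 1.722 -2.427 -3.782
v 2.883 -3.002 -2.181
v 2.096 -1.619 -3.763
v 3.257 -2.195 -2.162
v 2.803 -2.905 -4.738
v 3.964 -3.481 -3.137
v 3.177 -2.098 -4.719
v 4.338 -2.673 -3.118
f 2 1 4
f 2 4 3
f 4 1 5
f 4 5 3
f 5 1 6
f 5 6 3
f 6 1 7
f 6 7 3
f 7 1 8
f 7 8 3
f 8 1 9
f 8 9 3
f 9 1 10
f 9 10 3
f 10 1 11
f 10 11 3
f 11 1 12
f 11 12 3
f 12 1 13
f 12 13 3
f 13 1 14
f 13 14 3
f 14 1 15
f 14 15 3
f 15 1 16
f 15 16 3
f 16 1 17
f 16 17 3
f 17 1 2
f 17 2 3
f 19 21 18
f 22 19 18
f 18 21 20
f 20 22 18
f 19 25 21
f 23 19 22
f 23 25 19
f 21 25 20
f 24 22 20
f 20 25 24
f 24 23 22
f 25 23 24
f 26 63 42
f 63 37 66
f 42 66 31
f 63 66 42
f 26 42 38
f 42 31 43
f 38 43 27
f 42 43 38
f 26 38 47
f 38 27 48
f 47 48 33
f 38 48 47
f 26 47 59
f 47 33 62
f 59 62 36
f 47 62 59
f 26 59 63
f 59 36 67
f 63 67 37
f 59 67 63
f 27 43 54
f 43 31 57
f 54 57 35
f 43 57 54
f 31 66 44
f 66 37 65
f 44 65 30
f 66 65 44
f 37 67 64
f 67 36 60
f 64 60 28
f 67 60 64
f 36 62 61
f 62 33 49
f 61 49 32
f 62 49 61
f 33 48 53
f 48 27 50
f 53 50 34
f 48 50 53
f 29 55 41
f 55 35 56
f 41 56 30
f 55 56 41
f 29 41 39
f 41 30 40
f 39 40 28
f 41 40 39
f 29 39 46
f 39 28 45
f 46 45 32
f 39 45 46
f 29 46 51
f 46 32 52
f 51 52 34
f 46 52 51
f 29 51 55
f 51 34 58
f 55 58 35
f 51 58 55
f 30 56 44
f 56 35 57
f 44 57 31
f 56 57 44
f 28 40 64
f 40 30 65
f 64 65 37
f 40 65 64
f 32 45 61
f 45 28 60
f 61 60 36
f 45 60 61
f 34 52 53
f 52 32 49
f 53 49 33
f 52 49 53
f 35 58 54
f 58 34 50
f 54 50 27
f 58 50 54
f 69 68 72
f 69 72 70
f 70 72 73
f 70 73 71
f 72 68 74
f 72 74 73
f 73 74 75
f 73 75 71
f 74 68 76
f 74 76 75
f 75 76 77
f 75 77 71
f 76 68 78
f 76 78 77
f 77 78 79
f 77 79 71
f 78 68 80
f 78 80 79
f 79 80 81
f 79 81 71
f 80 68 82
f 80 82 81
f 81 82 83
f 81 83 71
f 82 68 84
f 82 84 83
f 83 84 85
f 83 85 71
f 84 68 86
f 84 86 85
f 85 86 87
f 85 87 71
f 86 68 88
f 86 88 87
f 87 88 89
f 87 89 71
f 88 68 90
f 88 90 89
f 89 90 91
f 89 91 71
f 90 68 92
f 90 92 91
f 91 92 93
f 91 93 71
f 92 68 94
f 92 94 93
f 93 94 95
f 93 95 71
f 94 68 69
f 94 69 95
f 95 69 70
f 95 70 71
f 97 99 96
f 100 97 96
f 96 99 98
f 98 100 96
f 97 103 99
f 101 97 100
f 101 103 97
f 99 103 98
f 102 100 98
f 98 103 102
f 102 101 100
f 103 101 102



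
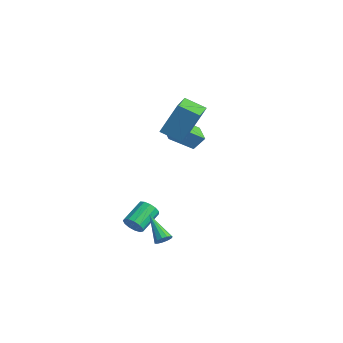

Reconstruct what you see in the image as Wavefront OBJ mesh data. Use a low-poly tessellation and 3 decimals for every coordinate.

v -3.144 3.095 0.636
v -2.82 3.636 1.425
v -2.733 4.475 -0.477
v -2.409 5.016 0.312
v -2.031 2.644 0.488
v -1.707 3.185 1.277
v -1.62 4.024 -0.625
v -1.296 4.565 0.164
v 0.508 -1.489 -3.414
v 0.693 -1.181 -3.956
v 0.277 0.137 -3.348
v 0.092 -0.171 -2.806
v 0.341 -1.27 -4.003
v -0.075 0.048 -3.395
v 0.042 -1.429 -3.863
v -0.374 -0.111 -3.255
v -0.109 -1.607 -3.581
v -0.525 -0.288 -2.973
v -0.065 -1.747 -3.245
v -0.48 -0.429 -2.637
v 0.162 -1.806 -2.964
v -0.253 -0.487 -2.356
v 0.498 -1.764 -2.825
v 0.083 -0.445 -2.217
v 0.838 -1.635 -2.873
v 0.422 -0.316 -2.265
v 1.072 -1.459 -3.093
v 0.657 -0.141 -2.485
v 1.128 -1.293 -3.415
v 0.712 0.025 -2.807
v 0.986 -1.19 -3.736
v 0.571 0.129 -3.129
v 4.647 -2.493 -1.732
v 4.939 -2.476 -1.326
v 3.213 -2.327 -0.708
v 4.908 -2.21 -1.412
v 4.794 -2.033 -1.6
v 4.634 -2.002 -1.83
v 4.478 -2.127 -2.028
v 4.375 -2.368 -2.133
v 4.359 -2.648 -2.11
v 4.435 -2.879 -1.967
v 4.578 -2.987 -1.75
v 4.742 -2.938 -1.527
v 4.877 -2.748 -1.369
v 0.162 0.483 2.931
v 0.528 1.38 4.794
v -0.927 1.742 2.539
v -0.561 2.639 4.402
v 1.161 1.181 2.398
v 1.527 2.078 4.261
v 0.072 2.44 2.006
v 0.438 3.337 3.869
f 2 4 1
f 5 2 1
f 1 4 3
f 3 5 1
f 2 8 4
f 6 2 5
f 6 8 2
f 4 8 3
f 7 5 3
f 3 8 7
f 7 6 5
f 8 6 7
f 10 9 13
f 10 13 11
f 11 13 14
f 11 14 12
f 13 9 15
f 13 15 14
f 14 15 16
f 14 16 12
f 15 9 17
f 15 17 16
f 16 17 18
f 16 18 12
f 17 9 19
f 17 19 18
f 18 19 20
f 18 20 12
f 19 9 21
f 19 21 20
f 20 21 22
f 20 22 12
f 21 9 23
f 21 23 22
f 22 23 24
f 22 24 12
f 23 9 25
f 23 25 24
f 24 25 26
f 24 26 12
f 25 9 27
f 25 27 26
f 26 27 28
f 26 28 12
f 27 9 29
f 27 29 28
f 28 29 30
f 28 30 12
f 29 9 31
f 29 31 30
f 30 31 32
f 30 32 12
f 31 9 10
f 31 10 32
f 32 10 11
f 32 11 12
f 34 33 36
f 34 36 35
f 36 33 37
f 36 37 35
f 37 33 38
f 37 38 35
f 38 33 39
f 38 39 35
f 39 33 40
f 39 40 35
f 40 33 41
f 40 41 35
f 41 33 42
f 41 42 35
f 42 33 43
f 42 43 35
f 43 33 44
f 43 44 35
f 44 33 45
f 44 45 35
f 45 33 34
f 45 34 35
f 47 49 46
f 50 47 46
f 46 49 48
f 48 50 46
f 47 53 49
f 51 47 50
f 51 53 47
f 49 53 48
f 52 50 48
f 48 53 52
f 52 51 50
f 53 51 52



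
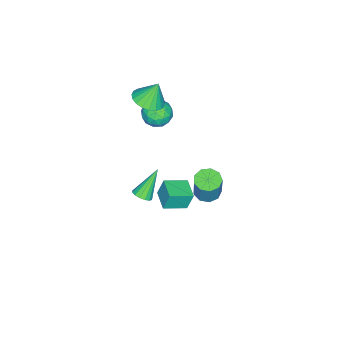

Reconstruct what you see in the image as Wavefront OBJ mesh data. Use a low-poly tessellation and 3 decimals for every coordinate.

v 0.785 -3.019 -3.764
v 1.19 -3.174 -3.442
v -0.205 -2.721 -2.376
v 1.225 -2.899 -3.475
v 1.143 -2.656 -3.587
v 0.964 -2.51 -3.745
v 0.738 -2.501 -3.909
v 0.524 -2.631 -4.033
v 0.38 -2.865 -4.086
v 0.344 -3.14 -4.052
v 0.427 -3.383 -3.941
v 0.605 -3.528 -3.782
v 0.832 -3.537 -3.619
v 1.046 -3.408 -3.494
v -2.489 -3.446 0.578
v -1.831 -2.968 0.409
v -1.909 -4.472 -0.069
v -1.251 -3.994 -0.238
v -1.401 -4.235 0.543
v -1.759 -3.601 0.943
v -1.981 -3.839 -0.603
v -2.339 -3.205 -0.203
v -1.517 -3.211 -0.32
v -1.158 -3.456 0.388
v -2.582 -3.984 -0.048
v -2.223 -4.229 0.66
v -2.21 -3.117 0.55
v -1.53 -4.323 -0.21
v -1.617 -4.464 0.249
v -1.231 -4.184 0.15
v -2.168 -3.489 0.864
v -1.782 -3.208 0.765
v -1.529 -3.952 0.844
v -1.958 -4.232 -0.425
v -1.572 -3.951 -0.524
v -2.509 -3.256 0.19
v -2.123 -2.976 0.091
v -2.211 -3.488 -0.504
v -1.639 -2.979 0.023
v -1.299 -3.582 -0.358
v -1.728 -3.491 -0.573
v -1.938 -3.118 -0.337
v -1.428 -3.123 0.439
v -1.088 -3.726 0.059
v -1.176 -3.867 0.517
v -1.386 -3.494 0.753
v -1.244 -3.265 0.01
v -2.652 -3.714 0.281
v -2.312 -4.317 -0.099
v -2.354 -3.946 -0.413
v -2.564 -3.573 -0.177
v -2.441 -3.858 0.698
v -2.101 -4.461 0.317
v -1.802 -4.322 0.677
v -2.012 -3.949 0.913
v -2.496 -4.175 0.33
v -1.802 -4.164 1.115
v -0.963 -4.014 1.289
v -2.118 -3.776 2.305
v -1.071 -3.695 1.157
v -1.305 -3.457 1.017
v -1.625 -3.342 0.894
v -1.976 -3.368 0.81
v -2.296 -3.532 0.778
v -2.532 -3.806 0.805
v -2.641 -4.141 0.885
v -2.605 -4.48 1.006
v -2.431 -4.765 1.145
v -2.147 -4.946 1.279
v -1.804 -4.991 1.385
v -1.461 -4.894 1.444
v -1.177 -4.67 1.447
v -1.001 -4.359 1.392
v 1.084 -1.989 -2.653
v 0.924 -1.721 -1.65
v 0.237 -1.172 -3.007
v 0.077 -0.903 -2.005
v 1.863 -1.217 -2.735
v 1.703 -0.948 -1.733
v 1.016 -0.399 -3.09
v 0.856 -0.131 -2.087
v 3.458 2.017 2.178
v 4.076 1.983 2.016
v 4.44 2.209 3.36
v 3.822 2.243 3.522
v 3.935 2.397 1.985
v 4.3 2.622 3.328
v 3.571 2.632 2.044
v 3.936 2.858 3.387
v 3.154 2.58 2.166
v 3.519 2.806 3.509
v 2.879 2.265 2.294
v 3.244 2.491 3.637
v 2.875 1.833 2.368
v 3.239 2.059 3.711
v 3.143 1.488 2.353
v 3.508 1.714 3.696
v 3.559 1.39 2.256
v 3.923 1.616 3.6
v 3.927 1.586 2.124
v 4.292 1.811 3.467
f 2 1 4
f 2 4 3
f 4 1 5
f 4 5 3
f 5 1 6
f 5 6 3
f 6 1 7
f 6 7 3
f 7 1 8
f 7 8 3
f 8 1 9
f 8 9 3
f 9 1 10
f 9 10 3
f 10 1 11
f 10 11 3
f 11 1 12
f 11 12 3
f 12 1 13
f 12 13 3
f 13 1 14
f 13 14 3
f 14 1 2
f 14 2 3
f 15 52 31
f 52 26 55
f 31 55 20
f 52 55 31
f 15 31 27
f 31 20 32
f 27 32 16
f 31 32 27
f 15 27 36
f 27 16 37
f 36 37 22
f 27 37 36
f 15 36 48
f 36 22 51
f 48 51 25
f 36 51 48
f 15 48 52
f 48 25 56
f 52 56 26
f 48 56 52
f 16 32 43
f 32 20 46
f 43 46 24
f 32 46 43
f 20 55 33
f 55 26 54
f 33 54 19
f 55 54 33
f 26 56 53
f 56 25 49
f 53 49 17
f 56 49 53
f 25 51 50
f 51 22 38
f 50 38 21
f 51 38 50
f 22 37 42
f 37 16 39
f 42 39 23
f 37 39 42
f 18 44 30
f 44 24 45
f 30 45 19
f 44 45 30
f 18 30 28
f 30 19 29
f 28 29 17
f 30 29 28
f 18 28 35
f 28 17 34
f 35 34 21
f 28 34 35
f 18 35 40
f 35 21 41
f 40 41 23
f 35 41 40
f 18 40 44
f 40 23 47
f 44 47 24
f 40 47 44
f 19 45 33
f 45 24 46
f 33 46 20
f 45 46 33
f 17 29 53
f 29 19 54
f 53 54 26
f 29 54 53
f 21 34 50
f 34 17 49
f 50 49 25
f 34 49 50
f 23 41 42
f 41 21 38
f 42 38 22
f 41 38 42
f 24 47 43
f 47 23 39
f 43 39 16
f 47 39 43
f 58 57 60
f 58 60 59
f 60 57 61
f 60 61 59
f 61 57 62
f 61 62 59
f 62 57 63
f 62 63 59
f 63 57 64
f 63 64 59
f 64 57 65
f 64 65 59
f 65 57 66
f 65 66 59
f 66 57 67
f 66 67 59
f 67 57 68
f 67 68 59
f 68 57 69
f 68 69 59
f 69 57 70
f 69 70 59
f 70 57 71
f 70 71 59
f 71 57 72
f 71 72 59
f 72 57 73
f 72 73 59
f 73 57 58
f 73 58 59
f 75 77 74
f 78 75 74
f 74 77 76
f 76 78 74
f 75 81 77
f 79 75 78
f 79 81 75
f 77 81 76
f 80 78 76
f 76 81 80
f 80 79 78
f 81 79 80
f 83 82 86
f 83 86 84
f 84 86 87
f 84 87 85
f 86 82 88
f 86 88 87
f 87 88 89
f 87 89 85
f 88 82 90
f 88 90 89
f 89 90 91
f 89 91 85
f 90 82 92
f 90 92 91
f 91 92 93
f 91 93 85
f 92 82 94
f 92 94 93
f 93 94 95
f 93 95 85
f 94 82 96
f 94 96 95
f 95 96 97
f 95 97 85
f 96 82 98
f 96 98 97
f 97 98 99
f 97 99 85
f 98 82 100
f 98 100 99
f 99 100 101
f 99 101 85
f 100 82 83
f 100 83 101
f 101 83 84
f 101 84 85



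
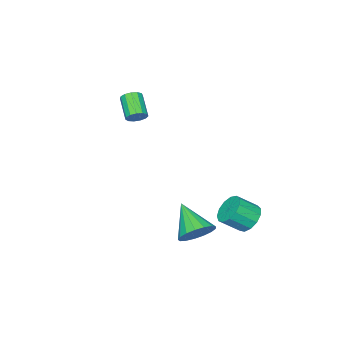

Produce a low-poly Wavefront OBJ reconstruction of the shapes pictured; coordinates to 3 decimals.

v -0.317 -2.293 2.202
v 0.219 -2.528 2.332
v -0.447 -3.562 3.209
v -0.983 -3.327 3.078
v 0.16 -2.291 2.566
v -0.506 -3.325 3.442
v -0.051 -2.055 2.684
v -0.717 -3.089 3.561
v -0.347 -1.895 2.649
v -1.013 -2.928 3.526
v -0.633 -1.86 2.472
v -1.299 -2.894 3.349
v -0.818 -1.964 2.209
v -1.484 -2.997 3.086
v -0.845 -2.172 1.944
v -1.511 -3.205 2.82
v -0.704 -2.418 1.761
v -1.37 -3.452 2.637
v -0.44 -2.625 1.717
v -1.106 -3.658 2.594
v -0.137 -2.726 1.828
v -0.803 -3.76 2.704
v 0.109 -2.69 2.057
v -0.557 -3.724 2.933
v 1.196 3.29 -3.34
v 2.192 3.068 -3.198
v 0.664 1.71 -2.08
v 2.09 3.389 -2.838
v 1.784 3.687 -2.593
v 1.343 3.895 -2.519
v 0.868 3.964 -2.633
v 0.469 3.879 -2.909
v 0.236 3.659 -3.283
v 0.223 3.354 -3.671
v 0.433 3.035 -3.983
v 0.818 2.775 -4.147
v 1.29 2.632 -4.126
v 1.74 2.641 -3.926
v 2.065 2.798 -3.59
v -2.043 3.924 -3.52
v -1.403 4.568 -3.668
v -0.536 3.899 -2.828
v -1.177 3.256 -2.68
v -1.678 4.727 -3.259
v -0.811 4.058 -2.418
v -2.068 4.631 -2.932
v -1.202 3.962 -2.092
v -2.451 4.311 -2.792
v -1.584 3.642 -1.951
v -2.705 3.868 -2.883
v -1.838 3.199 -2.043
v -2.748 3.443 -3.176
v -1.881 2.774 -2.336
v -2.568 3.171 -3.579
v -1.701 2.502 -2.739
v -2.221 3.138 -3.963
v -1.354 2.469 -3.123
v -1.818 3.355 -4.206
v -0.951 2.686 -3.366
v -1.486 3.752 -4.232
v -0.619 3.084 -3.392
v -1.332 4.205 -4.031
v -0.465 3.536 -3.191
f 2 1 5
f 2 5 3
f 3 5 6
f 3 6 4
f 5 1 7
f 5 7 6
f 6 7 8
f 6 8 4
f 7 1 9
f 7 9 8
f 8 9 10
f 8 10 4
f 9 1 11
f 9 11 10
f 10 11 12
f 10 12 4
f 11 1 13
f 11 13 12
f 12 13 14
f 12 14 4
f 13 1 15
f 13 15 14
f 14 15 16
f 14 16 4
f 15 1 17
f 15 17 16
f 16 17 18
f 16 18 4
f 17 1 19
f 17 19 18
f 18 19 20
f 18 20 4
f 19 1 21
f 19 21 20
f 20 21 22
f 20 22 4
f 21 1 23
f 21 23 22
f 22 23 24
f 22 24 4
f 23 1 2
f 23 2 24
f 24 2 3
f 24 3 4
f 26 25 28
f 26 28 27
f 28 25 29
f 28 29 27
f 29 25 30
f 29 30 27
f 30 25 31
f 30 31 27
f 31 25 32
f 31 32 27
f 32 25 33
f 32 33 27
f 33 25 34
f 33 34 27
f 34 25 35
f 34 35 27
f 35 25 36
f 35 36 27
f 36 25 37
f 36 37 27
f 37 25 38
f 37 38 27
f 38 25 39
f 38 39 27
f 39 25 26
f 39 26 27
f 41 40 44
f 41 44 42
f 42 44 45
f 42 45 43
f 44 40 46
f 44 46 45
f 45 46 47
f 45 47 43
f 46 40 48
f 46 48 47
f 47 48 49
f 47 49 43
f 48 40 50
f 48 50 49
f 49 50 51
f 49 51 43
f 50 40 52
f 50 52 51
f 51 52 53
f 51 53 43
f 52 40 54
f 52 54 53
f 53 54 55
f 53 55 43
f 54 40 56
f 54 56 55
f 55 56 57
f 55 57 43
f 56 40 58
f 56 58 57
f 57 58 59
f 57 59 43
f 58 40 60
f 58 60 59
f 59 60 61
f 59 61 43
f 60 40 62
f 60 62 61
f 61 62 63
f 61 63 43
f 62 40 41
f 62 41 63
f 63 41 42
f 63 42 43



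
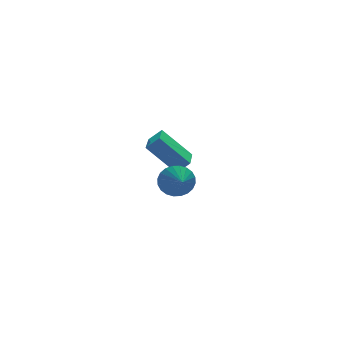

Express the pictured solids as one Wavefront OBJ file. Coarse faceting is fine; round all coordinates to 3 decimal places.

v -2.314 -2.247 -2.476
v -1.969 -2.601 -3.131
v -2.566 -3.293 -2.044
v -1.719 -2.58 -2.933
v -1.559 -2.507 -2.665
v -1.514 -2.396 -2.368
v -1.591 -2.261 -2.088
v -1.778 -2.124 -1.868
v -2.047 -2.007 -1.739
v -2.356 -1.925 -1.723
v -2.658 -1.893 -1.822
v -2.908 -1.914 -2.02
v -3.068 -1.987 -2.288
v -3.113 -2.098 -2.585
v -3.036 -2.233 -2.864
v -2.849 -2.369 -3.085
v -2.581 -2.487 -3.214
v -2.272 -2.569 -3.229
v -0.358 1.588 -4.109
v -1.433 2.475 -2.689
v 0.511 3.072 -4.378
v -0.564 3.958 -2.958
v 0.204 1.362 -3.542
v -0.871 2.248 -2.122
v 1.073 2.845 -3.811
v -0.002 3.732 -2.391
f 2 1 4
f 2 4 3
f 4 1 5
f 4 5 3
f 5 1 6
f 5 6 3
f 6 1 7
f 6 7 3
f 7 1 8
f 7 8 3
f 8 1 9
f 8 9 3
f 9 1 10
f 9 10 3
f 10 1 11
f 10 11 3
f 11 1 12
f 11 12 3
f 12 1 13
f 12 13 3
f 13 1 14
f 13 14 3
f 14 1 15
f 14 15 3
f 15 1 16
f 15 16 3
f 16 1 17
f 16 17 3
f 17 1 18
f 17 18 3
f 18 1 2
f 18 2 3
f 20 22 19
f 23 20 19
f 19 22 21
f 21 23 19
f 20 26 22
f 24 20 23
f 24 26 20
f 22 26 21
f 25 23 21
f 21 26 25
f 25 24 23
f 26 24 25



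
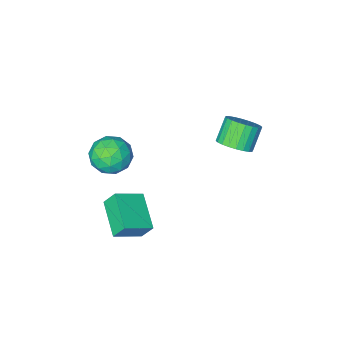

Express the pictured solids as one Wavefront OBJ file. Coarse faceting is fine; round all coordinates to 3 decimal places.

v -3.367 4.23 0.794
v -2.853 3.432 0.833
v -3.679 2.953 1.924
v -4.193 3.75 1.886
v -2.667 3.649 1.069
v -3.493 3.17 2.161
v -2.588 3.955 1.264
v -3.414 3.476 2.355
v -2.627 4.303 1.386
v -3.453 3.823 2.477
v -2.78 4.639 1.419
v -3.606 4.16 2.51
v -3.021 4.913 1.356
v -3.847 4.434 2.448
v -3.315 5.083 1.208
v -4.141 4.604 2.3
v -3.618 5.123 0.997
v -4.443 4.644 2.089
v -3.881 5.027 0.756
v -4.707 4.548 1.847
v -4.067 4.81 0.519
v -4.893 4.331 1.611
v -4.146 4.504 0.325
v -4.972 4.025 1.416
v -4.107 4.157 0.203
v -4.933 3.677 1.294
v -3.954 3.82 0.17
v -4.78 3.341 1.261
v -3.713 3.546 0.232
v -4.539 3.067 1.324
v -3.419 3.376 0.38
v -4.245 2.897 1.472
v -3.117 3.336 0.591
v -3.942 2.857 1.683
v 1.347 4.453 -3.216
v 0.788 2.531 -2.518
v 2.831 4.284 -2.492
v 2.272 2.362 -1.794
v 1.748 3.998 -4.146
v 1.189 2.076 -3.448
v 3.232 3.829 -3.422
v 2.673 1.907 -2.724
v 2.455 2.46 1.537
v 3.169 1.738 1.005
v 1.031 1.762 0.575
v 1.745 1.04 0.043
v 1.519 0.904 1.158
v 2.399 1.336 1.753
v 1.801 2.164 -0.173
v 2.681 2.596 0.422
v 2.764 1.556 -0.052
v 2.59 0.777 0.771
v 1.61 2.723 0.809
v 1.436 1.944 1.632
v 2.937 2.16 1.356
v 1.263 1.34 0.224
v 1.131 1.26 0.88
v 1.55 0.836 0.567
v 2.484 1.924 1.795
v 2.904 1.499 1.482
v 1.934 1.009 1.572
v 1.296 2.001 0.098
v 1.716 1.576 -0.215
v 2.65 2.664 1.013
v 3.069 2.24 0.7
v 2.266 2.491 0.008
v 3.119 1.629 0.422
v 2.282 1.219 -0.144
v 2.315 1.879 -0.271
v 2.832 2.133 0.079
v 3.016 1.171 0.905
v 2.18 0.761 0.339
v 2.047 0.681 0.995
v 2.564 0.934 1.345
v 2.779 1.064 0.284
v 2.02 2.739 1.241
v 1.184 2.329 0.675
v 1.636 2.566 0.235
v 2.153 2.819 0.585
v 1.918 2.281 1.724
v 1.081 1.871 1.158
v 1.368 1.367 1.501
v 1.885 1.621 1.851
v 1.421 2.436 1.296
f 2 1 5
f 2 5 3
f 3 5 6
f 3 6 4
f 5 1 7
f 5 7 6
f 6 7 8
f 6 8 4
f 7 1 9
f 7 9 8
f 8 9 10
f 8 10 4
f 9 1 11
f 9 11 10
f 10 11 12
f 10 12 4
f 11 1 13
f 11 13 12
f 12 13 14
f 12 14 4
f 13 1 15
f 13 15 14
f 14 15 16
f 14 16 4
f 15 1 17
f 15 17 16
f 16 17 18
f 16 18 4
f 17 1 19
f 17 19 18
f 18 19 20
f 18 20 4
f 19 1 21
f 19 21 20
f 20 21 22
f 20 22 4
f 21 1 23
f 21 23 22
f 22 23 24
f 22 24 4
f 23 1 25
f 23 25 24
f 24 25 26
f 24 26 4
f 25 1 27
f 25 27 26
f 26 27 28
f 26 28 4
f 27 1 29
f 27 29 28
f 28 29 30
f 28 30 4
f 29 1 31
f 29 31 30
f 30 31 32
f 30 32 4
f 31 1 33
f 31 33 32
f 32 33 34
f 32 34 4
f 33 1 2
f 33 2 34
f 34 2 3
f 34 3 4
f 36 38 35
f 39 36 35
f 35 38 37
f 37 39 35
f 36 42 38
f 40 36 39
f 40 42 36
f 38 42 37
f 41 39 37
f 37 42 41
f 41 40 39
f 42 40 41
f 43 80 59
f 80 54 83
f 59 83 48
f 80 83 59
f 43 59 55
f 59 48 60
f 55 60 44
f 59 60 55
f 43 55 64
f 55 44 65
f 64 65 50
f 55 65 64
f 43 64 76
f 64 50 79
f 76 79 53
f 64 79 76
f 43 76 80
f 76 53 84
f 80 84 54
f 76 84 80
f 44 60 71
f 60 48 74
f 71 74 52
f 60 74 71
f 48 83 61
f 83 54 82
f 61 82 47
f 83 82 61
f 54 84 81
f 84 53 77
f 81 77 45
f 84 77 81
f 53 79 78
f 79 50 66
f 78 66 49
f 79 66 78
f 50 65 70
f 65 44 67
f 70 67 51
f 65 67 70
f 46 72 58
f 72 52 73
f 58 73 47
f 72 73 58
f 46 58 56
f 58 47 57
f 56 57 45
f 58 57 56
f 46 56 63
f 56 45 62
f 63 62 49
f 56 62 63
f 46 63 68
f 63 49 69
f 68 69 51
f 63 69 68
f 46 68 72
f 68 51 75
f 72 75 52
f 68 75 72
f 47 73 61
f 73 52 74
f 61 74 48
f 73 74 61
f 45 57 81
f 57 47 82
f 81 82 54
f 57 82 81
f 49 62 78
f 62 45 77
f 78 77 53
f 62 77 78
f 51 69 70
f 69 49 66
f 70 66 50
f 69 66 70
f 52 75 71
f 75 51 67
f 71 67 44
f 75 67 71



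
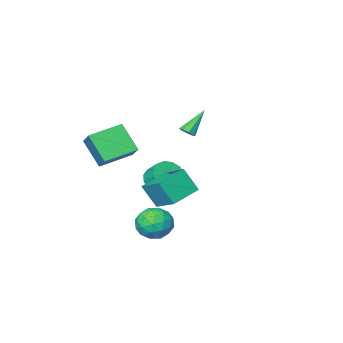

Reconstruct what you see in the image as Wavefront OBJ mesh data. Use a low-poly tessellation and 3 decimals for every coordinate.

v 1.98 -1.323 0.41
v 2.261 -2.552 1.911
v 2.292 -0.128 1.329
v 2.574 -1.356 2.83
v 3.926 -1.464 -0.07
v 4.208 -2.692 1.431
v 4.239 -0.268 0.849
v 4.52 -1.497 2.35
v -0.479 -2.682 -2.674
v 0.52 -2.646 -2.529
v 0.378 -1.802 -1.761
v -0.621 -1.838 -1.906
v 0.427 -2.309 -2.917
v 0.285 -1.464 -2.15
v 0.092 -2.072 -3.241
v -0.05 -1.227 -2.473
v -0.397 -1.998 -3.412
v -0.538 -1.153 -2.645
v -0.907 -2.108 -3.385
v -1.049 -1.263 -2.618
v -1.303 -2.371 -3.168
v -1.445 -1.527 -2.401
v -1.478 -2.718 -2.819
v -1.62 -1.874 -2.051
v -1.385 -3.056 -2.43
v -1.527 -2.211 -1.663
v -1.05 -3.293 -2.107
v -1.192 -2.448 -1.339
v -0.562 -3.367 -1.935
v -0.703 -2.522 -1.168
v -0.051 -3.257 -1.962
v -0.193 -2.412 -1.195
v 0.345 -2.993 -2.179
v 0.203 -2.149 -1.412
v 1.055 2.192 -1.235
v 0.923 3.732 -0.415
v 2.776 2.579 -1.685
v 2.643 4.119 -0.864
v 1.557 1.521 0.104
v 1.424 3.061 0.925
v 3.277 1.908 -0.345
v 3.145 3.448 0.475
v 3.503 4.268 -3.077
v 4.262 4.507 -2.342
v 2.898 2.993 -2.038
v 3.657 3.232 -1.303
v 2.846 3.925 -1.489
v 3.22 4.713 -2.131
v 3.94 2.787 -2.249
v 4.314 3.575 -2.891
v 4.532 3.592 -1.83
v 3.856 4.295 -1.36
v 3.304 3.205 -3.02
v 2.628 3.908 -2.55
v 3.935 4.5 -2.8
v 3.225 3 -1.58
v 2.748 3.408 -1.689
v 3.194 3.548 -1.257
v 3.323 4.621 -2.676
v 3.769 4.761 -2.244
v 2.937 4.419 -1.743
v 3.391 2.739 -2.136
v 3.837 2.879 -1.704
v 3.966 3.952 -3.123
v 4.412 4.092 -2.691
v 4.223 3.081 -2.637
v 4.54 4.102 -2.068
v 4.185 3.352 -1.457
v 4.351 3.091 -2.013
v 4.571 3.554 -2.391
v 4.143 4.515 -1.792
v 3.787 3.766 -1.181
v 3.31 4.173 -1.29
v 3.53 4.636 -1.668
v 4.302 3.977 -1.491
v 3.373 3.734 -3.199
v 3.017 2.985 -2.588
v 3.63 2.864 -2.712
v 3.85 3.327 -3.09
v 2.975 4.148 -2.923
v 2.62 3.398 -2.312
v 2.589 3.946 -1.989
v 2.809 4.409 -2.367
v 2.858 3.523 -2.889
v -2.884 -3.681 0.144
v -2.514 -3.537 0.495
v -4.136 -3.859 1.536
v -2.721 -3.221 0.349
v -3.024 -3.173 0.084
v -3.245 -3.424 -0.147
v -3.255 -3.825 -0.207
v -3.048 -4.142 -0.061
v -2.745 -4.189 0.205
v -2.524 -3.939 0.435
f 2 4 1
f 5 2 1
f 1 4 3
f 3 5 1
f 2 8 4
f 6 2 5
f 6 8 2
f 4 8 3
f 7 5 3
f 3 8 7
f 7 6 5
f 8 6 7
f 10 9 13
f 10 13 11
f 11 13 14
f 11 14 12
f 13 9 15
f 13 15 14
f 14 15 16
f 14 16 12
f 15 9 17
f 15 17 16
f 16 17 18
f 16 18 12
f 17 9 19
f 17 19 18
f 18 19 20
f 18 20 12
f 19 9 21
f 19 21 20
f 20 21 22
f 20 22 12
f 21 9 23
f 21 23 22
f 22 23 24
f 22 24 12
f 23 9 25
f 23 25 24
f 24 25 26
f 24 26 12
f 25 9 27
f 25 27 26
f 26 27 28
f 26 28 12
f 27 9 29
f 27 29 28
f 28 29 30
f 28 30 12
f 29 9 31
f 29 31 30
f 30 31 32
f 30 32 12
f 31 9 33
f 31 33 32
f 32 33 34
f 32 34 12
f 33 9 10
f 33 10 34
f 34 10 11
f 34 11 12
f 36 38 35
f 39 36 35
f 35 38 37
f 37 39 35
f 36 42 38
f 40 36 39
f 40 42 36
f 38 42 37
f 41 39 37
f 37 42 41
f 41 40 39
f 42 40 41
f 43 80 59
f 80 54 83
f 59 83 48
f 80 83 59
f 43 59 55
f 59 48 60
f 55 60 44
f 59 60 55
f 43 55 64
f 55 44 65
f 64 65 50
f 55 65 64
f 43 64 76
f 64 50 79
f 76 79 53
f 64 79 76
f 43 76 80
f 76 53 84
f 80 84 54
f 76 84 80
f 44 60 71
f 60 48 74
f 71 74 52
f 60 74 71
f 48 83 61
f 83 54 82
f 61 82 47
f 83 82 61
f 54 84 81
f 84 53 77
f 81 77 45
f 84 77 81
f 53 79 78
f 79 50 66
f 78 66 49
f 79 66 78
f 50 65 70
f 65 44 67
f 70 67 51
f 65 67 70
f 46 72 58
f 72 52 73
f 58 73 47
f 72 73 58
f 46 58 56
f 58 47 57
f 56 57 45
f 58 57 56
f 46 56 63
f 56 45 62
f 63 62 49
f 56 62 63
f 46 63 68
f 63 49 69
f 68 69 51
f 63 69 68
f 46 68 72
f 68 51 75
f 72 75 52
f 68 75 72
f 47 73 61
f 73 52 74
f 61 74 48
f 73 74 61
f 45 57 81
f 57 47 82
f 81 82 54
f 57 82 81
f 49 62 78
f 62 45 77
f 78 77 53
f 62 77 78
f 51 69 70
f 69 49 66
f 70 66 50
f 69 66 70
f 52 75 71
f 75 51 67
f 71 67 44
f 75 67 71
f 86 85 88
f 86 88 87
f 88 85 89
f 88 89 87
f 89 85 90
f 89 90 87
f 90 85 91
f 90 91 87
f 91 85 92
f 91 92 87
f 92 85 93
f 92 93 87
f 93 85 94
f 93 94 87
f 94 85 86
f 94 86 87

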